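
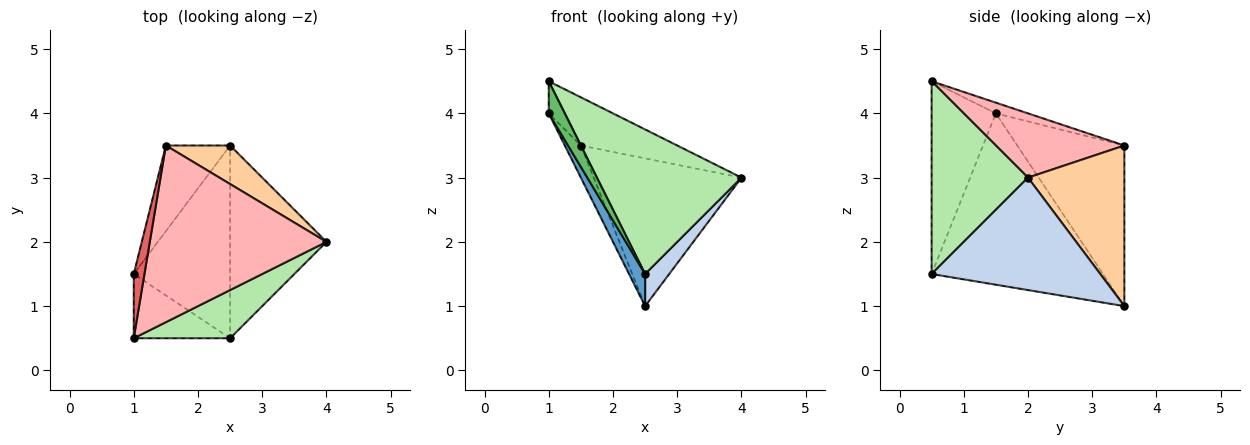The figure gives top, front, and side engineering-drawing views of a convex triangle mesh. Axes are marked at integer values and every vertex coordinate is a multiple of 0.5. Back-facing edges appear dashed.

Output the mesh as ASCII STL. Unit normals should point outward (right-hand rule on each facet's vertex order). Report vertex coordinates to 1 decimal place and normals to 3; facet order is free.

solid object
 facet normal -0.869 -0.081 -0.489
  outer loop
   vertex 2.5 0.5 1.5
   vertex 1.0 1.5 4.0
   vertex 2.5 3.5 1.0
  endloop
 endfacet
 facet normal 0.755 -0.108 -0.647
  outer loop
   vertex 2.5 0.5 1.5
   vertex 2.5 3.5 1.0
   vertex 4.0 2.0 3.0
  endloop
 endfacet
 facet normal -0.920 0.138 -0.368
  outer loop
   vertex 1.5 3.5 3.5
   vertex 2.5 3.5 1.0
   vertex 1.0 1.5 4.0
  endloop
 endfacet
 facet normal 0.534 0.818 0.213
  outer loop
   vertex 1.5 3.5 3.5
   vertex 4.0 2.0 3.0
   vertex 2.5 3.5 1.0
  endloop
 endfacet
 facet normal -0.873 -0.218 -0.436
  outer loop
   vertex 1.0 0.5 4.5
   vertex 1.0 1.5 4.0
   vertex 2.5 0.5 1.5
  endloop
 endfacet
 facet normal 0.535 -0.802 0.267
  outer loop
   vertex 1.0 0.5 4.5
   vertex 2.5 0.5 1.5
   vertex 4.0 2.0 3.0
  endloop
 endfacet
 facet normal -0.667 0.333 0.667
  outer loop
   vertex 1.0 0.5 4.5
   vertex 1.5 3.5 3.5
   vertex 1.0 1.5 4.0
  endloop
 endfacet
 facet normal 0.331 0.248 0.910
  outer loop
   vertex 1.0 0.5 4.5
   vertex 4.0 2.0 3.0
   vertex 1.5 3.5 3.5
  endloop
 endfacet
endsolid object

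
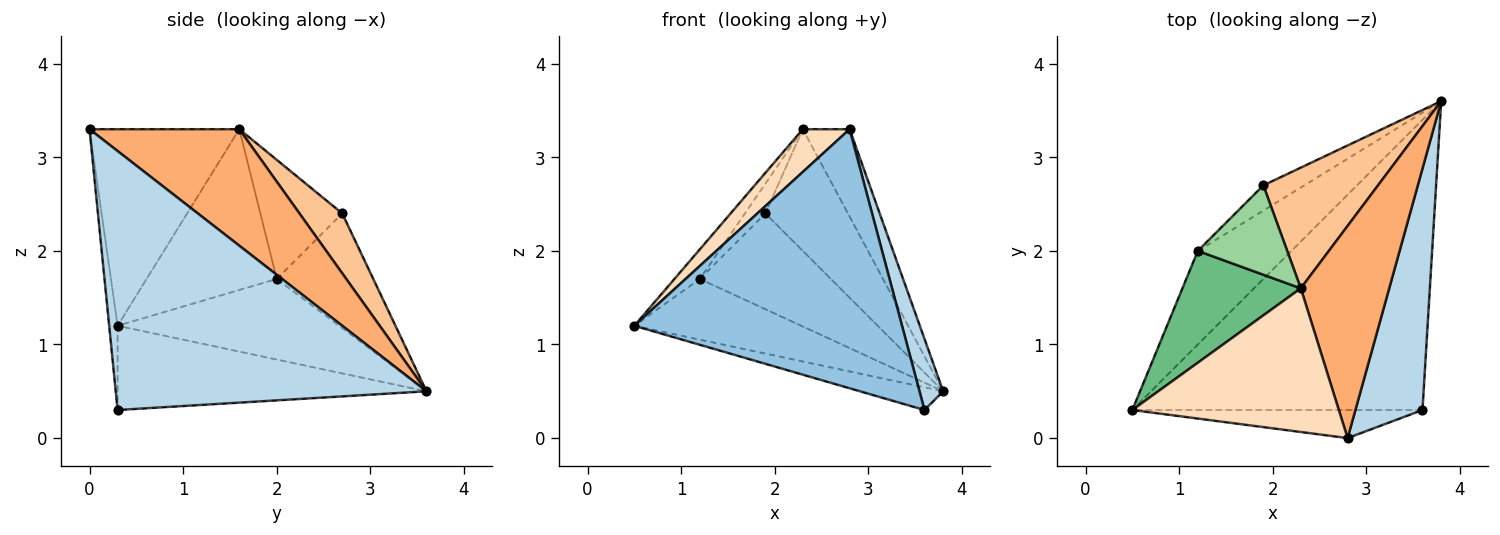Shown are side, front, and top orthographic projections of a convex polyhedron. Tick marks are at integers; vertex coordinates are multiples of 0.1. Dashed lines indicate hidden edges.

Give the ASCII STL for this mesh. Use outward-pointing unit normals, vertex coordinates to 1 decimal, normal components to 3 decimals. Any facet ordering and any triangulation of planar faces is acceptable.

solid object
 facet normal -0.278 0.075 -0.958
  outer loop
   vertex 3.6 0.3 0.3
   vertex 0.5 0.3 1.2
   vertex 3.8 3.6 0.5
  endloop
 endfacet
 facet normal -0.031 -0.994 -0.108
  outer loop
   vertex 2.8 0.0 3.3
   vertex 0.5 0.3 1.2
   vertex 3.6 0.3 0.3
  endloop
 endfacet
 facet normal 0.965 -0.074 0.250
  outer loop
   vertex 2.8 0.0 3.3
   vertex 3.6 0.3 0.3
   vertex 3.8 3.6 0.5
  endloop
 endfacet
 facet normal -0.585 0.441 -0.680
  outer loop
   vertex 1.2 2.0 1.7
   vertex 3.8 3.6 0.5
   vertex 0.5 0.3 1.2
  endloop
 endfacet
 facet normal -0.580 0.788 -0.207
  outer loop
   vertex 1.2 2.0 1.7
   vertex 1.9 2.7 2.4
   vertex 3.8 3.6 0.5
  endloop
 endfacet
 facet normal 0.773 0.242 0.587
  outer loop
   vertex 2.3 1.6 3.3
   vertex 2.8 0.0 3.3
   vertex 3.8 3.6 0.5
  endloop
 endfacet
 facet normal 0.345 0.666 0.661
  outer loop
   vertex 2.3 1.6 3.3
   vertex 3.8 3.6 0.5
   vertex 1.9 2.7 2.4
  endloop
 endfacet
 facet normal -0.674 -0.211 0.708
  outer loop
   vertex 2.3 1.6 3.3
   vertex 0.5 0.3 1.2
   vertex 2.8 0.0 3.3
  endloop
 endfacet
 facet normal -0.795 0.155 0.586
  outer loop
   vertex 2.3 1.6 3.3
   vertex 1.2 2.0 1.7
   vertex 0.5 0.3 1.2
  endloop
 endfacet
 facet normal -0.784 0.196 0.588
  outer loop
   vertex 2.3 1.6 3.3
   vertex 1.9 2.7 2.4
   vertex 1.2 2.0 1.7
  endloop
 endfacet
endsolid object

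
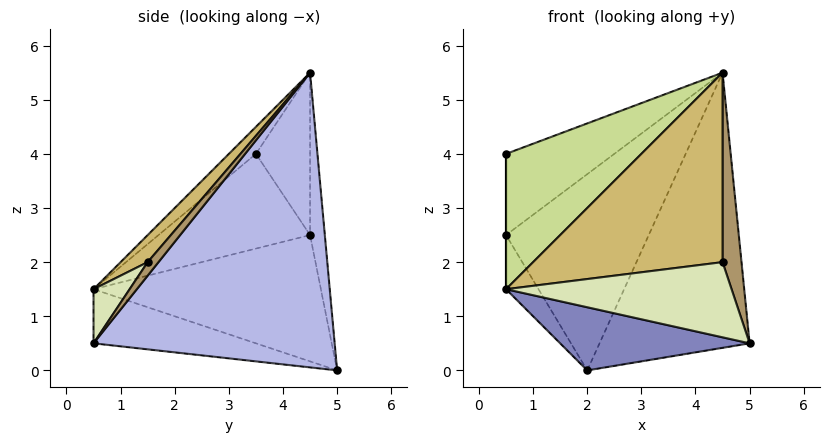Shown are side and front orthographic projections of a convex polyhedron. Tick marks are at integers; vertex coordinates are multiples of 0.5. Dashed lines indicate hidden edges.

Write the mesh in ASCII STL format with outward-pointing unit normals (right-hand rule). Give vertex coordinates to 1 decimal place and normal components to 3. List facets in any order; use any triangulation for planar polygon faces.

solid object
 facet normal -0.862 0.123 -0.492
  outer loop
   vertex 2.0 5.0 0.0
   vertex 0.5 0.5 1.5
   vertex 0.5 4.5 2.5
  endloop
 endfacet
 facet normal -0.210 -0.245 -0.946
  outer loop
   vertex 2.0 5.0 0.0
   vertex 5.0 0.5 0.5
   vertex 0.5 0.5 1.5
  endloop
 endfacet
 facet normal -0.102 0.985 0.136
  outer loop
   vertex 2.0 5.0 0.0
   vertex 0.5 4.5 2.5
   vertex 4.5 4.5 5.5
  endloop
 endfacet
 facet normal 0.804 0.501 -0.320
  outer loop
   vertex 2.0 5.0 0.0
   vertex 4.5 4.5 5.5
   vertex 5.0 0.5 0.5
  endloop
 endfacet
 facet normal -1.000 0.000 0.000
  outer loop
   vertex 0.5 3.5 4.0
   vertex 0.5 4.5 2.5
   vertex 0.5 0.5 1.5
  endloop
 endfacet
 facet normal -0.384 0.768 0.512
  outer loop
   vertex 0.5 3.5 4.0
   vertex 4.5 4.5 5.5
   vertex 0.5 4.5 2.5
  endloop
 endfacet
 facet normal -0.127 -0.635 0.762
  outer loop
   vertex 0.5 3.5 4.0
   vertex 0.5 0.5 1.5
   vertex 4.5 4.5 5.5
  endloop
 endfacet
 facet normal 0.129 -0.805 0.579
  outer loop
   vertex 4.5 1.5 2.0
   vertex 0.5 0.5 1.5
   vertex 5.0 0.5 0.5
  endloop
 endfacet
 facet normal 0.398 -0.697 0.597
  outer loop
   vertex 4.5 1.5 2.0
   vertex 5.0 0.5 0.5
   vertex 4.5 4.5 5.5
  endloop
 endfacet
 facet normal 0.108 -0.755 0.647
  outer loop
   vertex 4.5 1.5 2.0
   vertex 4.5 4.5 5.5
   vertex 0.5 0.5 1.5
  endloop
 endfacet
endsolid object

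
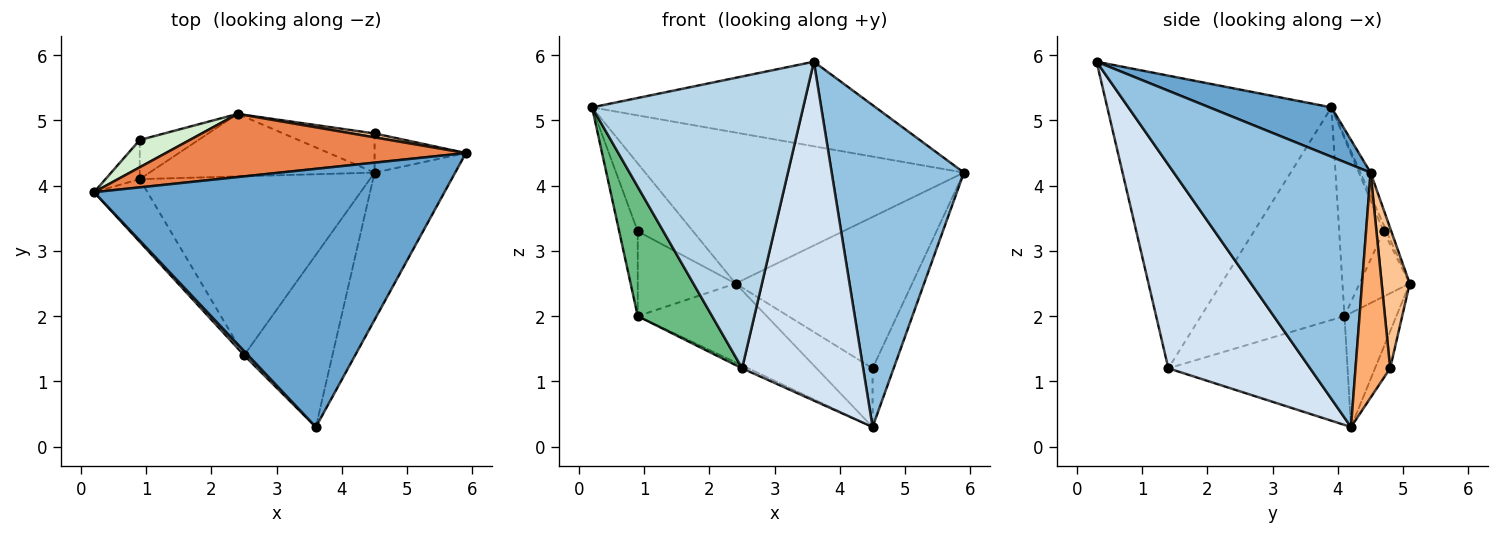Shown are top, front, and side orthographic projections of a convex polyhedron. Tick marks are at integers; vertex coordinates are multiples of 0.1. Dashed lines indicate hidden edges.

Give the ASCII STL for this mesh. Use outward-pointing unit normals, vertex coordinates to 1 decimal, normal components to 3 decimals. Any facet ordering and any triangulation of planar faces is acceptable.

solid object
 facet normal 0.133 0.309 0.942
  outer loop
   vertex 3.6 0.3 5.9
   vertex 5.9 4.5 4.2
   vertex 0.2 3.9 5.2
  endloop
 endfacet
 facet normal 0.804 -0.540 -0.247
  outer loop
   vertex 4.5 4.2 0.3
   vertex 5.9 4.5 4.2
   vertex 3.6 0.3 5.9
  endloop
 endfacet
 facet normal -0.728 -0.686 0.010
  outer loop
   vertex 2.5 1.4 1.2
   vertex 3.6 0.3 5.9
   vertex 0.2 3.9 5.2
  endloop
 endfacet
 facet normal 0.722 -0.617 -0.313
  outer loop
   vertex 2.5 1.4 1.2
   vertex 4.5 4.2 0.3
   vertex 3.6 0.3 5.9
  endloop
 endfacet
 facet normal -0.029 0.922 0.386
  outer loop
   vertex 2.4 5.1 2.5
   vertex 0.2 3.9 5.2
   vertex 5.9 4.5 4.2
  endloop
 endfacet
 facet normal 0.807 0.491 -0.328
  outer loop
   vertex 4.5 4.8 1.2
   vertex 5.9 4.5 4.2
   vertex 4.5 4.2 0.3
  endloop
 endfacet
 facet normal 0.157 0.987 0.026
  outer loop
   vertex 4.5 4.8 1.2
   vertex 2.4 5.1 2.5
   vertex 5.9 4.5 4.2
  endloop
 endfacet
 facet normal -0.219 0.812 -0.541
  outer loop
   vertex 4.5 4.8 1.2
   vertex 4.5 4.2 0.3
   vertex 2.4 5.1 2.5
  endloop
 endfacet
 facet normal -0.867 -0.449 -0.218
  outer loop
   vertex 0.9 4.1 2.0
   vertex 2.5 1.4 1.2
   vertex 0.2 3.9 5.2
  endloop
 endfacet
 facet normal -0.427 0.015 -0.904
  outer loop
   vertex 0.9 4.1 2.0
   vertex 4.5 4.2 0.3
   vertex 2.5 1.4 1.2
  endloop
 endfacet
 facet normal -0.301 0.747 -0.593
  outer loop
   vertex 0.9 4.1 2.0
   vertex 2.4 5.1 2.5
   vertex 4.5 4.2 0.3
  endloop
 endfacet
 facet normal -0.049 0.927 0.372
  outer loop
   vertex 0.9 4.7 3.3
   vertex 0.2 3.9 5.2
   vertex 2.4 5.1 2.5
  endloop
 endfacet
 facet normal -0.909 0.379 -0.175
  outer loop
   vertex 0.9 4.7 3.3
   vertex 0.9 4.1 2.0
   vertex 0.2 3.9 5.2
  endloop
 endfacet
 facet normal -0.422 0.823 -0.380
  outer loop
   vertex 0.9 4.7 3.3
   vertex 2.4 5.1 2.5
   vertex 0.9 4.1 2.0
  endloop
 endfacet
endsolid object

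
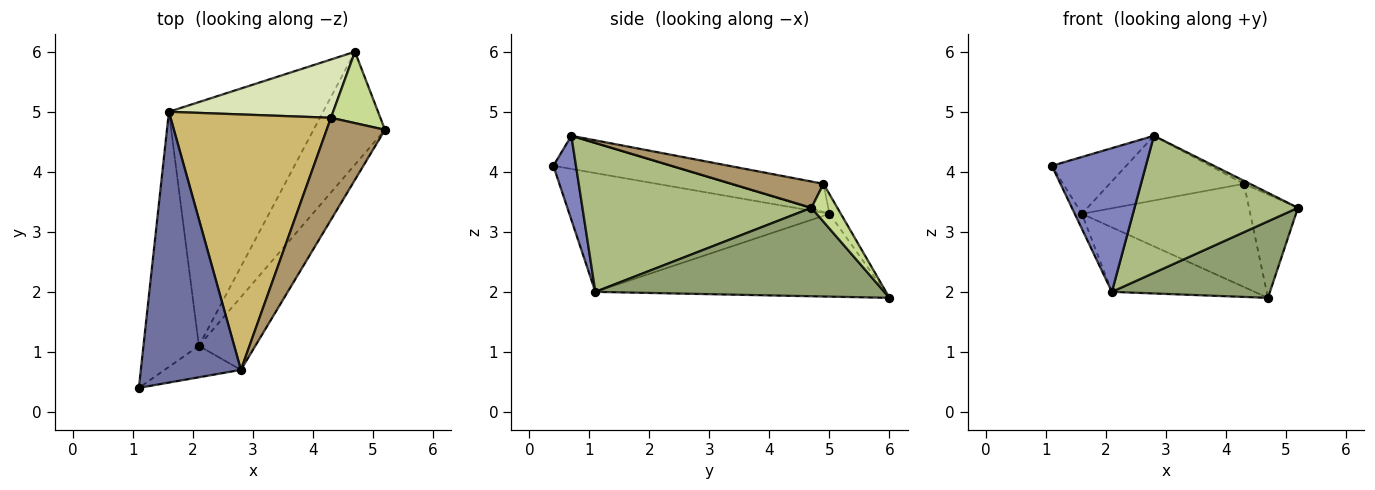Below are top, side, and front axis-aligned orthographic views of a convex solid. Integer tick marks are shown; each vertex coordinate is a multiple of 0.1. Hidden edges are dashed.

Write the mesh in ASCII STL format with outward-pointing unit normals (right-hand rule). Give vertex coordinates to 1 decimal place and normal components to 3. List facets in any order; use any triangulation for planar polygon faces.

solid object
 facet normal -0.308 0.195 0.931
  outer loop
   vertex 1.6 5.0 3.3
   vertex 1.1 0.4 4.1
   vertex 2.8 0.7 4.6
  endloop
 endfacet
 facet normal 0.229 -0.951 -0.208
  outer loop
   vertex 2.1 1.1 2.0
   vertex 2.8 0.7 4.6
   vertex 1.1 0.4 4.1
  endloop
 endfacet
 facet normal -0.906 0.025 -0.423
  outer loop
   vertex 2.1 1.1 2.0
   vertex 1.1 0.4 4.1
   vertex 1.6 5.0 3.3
  endloop
 endfacet
 facet normal -0.461 0.227 -0.858
  outer loop
   vertex 2.1 1.1 2.0
   vertex 1.6 5.0 3.3
   vertex 4.7 6.0 1.9
  endloop
 endfacet
 facet normal 0.716 -0.392 -0.578
  outer loop
   vertex 2.1 1.1 2.0
   vertex 4.7 6.0 1.9
   vertex 5.2 4.7 3.4
  endloop
 endfacet
 facet normal 0.778 -0.555 -0.295
  outer loop
   vertex 2.1 1.1 2.0
   vertex 5.2 4.7 3.4
   vertex 2.8 0.7 4.6
  endloop
 endfacet
 facet normal 0.399 0.755 0.521
  outer loop
   vertex 4.3 4.9 3.8
   vertex 5.2 4.7 3.4
   vertex 4.7 6.0 1.9
  endloop
 endfacet
 facet normal -0.059 0.869 0.491
  outer loop
   vertex 4.3 4.9 3.8
   vertex 4.7 6.0 1.9
   vertex 1.6 5.0 3.3
  endloop
 endfacet
 facet normal 0.411 0.027 0.911
  outer loop
   vertex 4.3 4.9 3.8
   vertex 2.8 0.7 4.6
   vertex 5.2 4.7 3.4
  endloop
 endfacet
 facet normal -0.168 0.242 0.956
  outer loop
   vertex 4.3 4.9 3.8
   vertex 1.6 5.0 3.3
   vertex 2.8 0.7 4.6
  endloop
 endfacet
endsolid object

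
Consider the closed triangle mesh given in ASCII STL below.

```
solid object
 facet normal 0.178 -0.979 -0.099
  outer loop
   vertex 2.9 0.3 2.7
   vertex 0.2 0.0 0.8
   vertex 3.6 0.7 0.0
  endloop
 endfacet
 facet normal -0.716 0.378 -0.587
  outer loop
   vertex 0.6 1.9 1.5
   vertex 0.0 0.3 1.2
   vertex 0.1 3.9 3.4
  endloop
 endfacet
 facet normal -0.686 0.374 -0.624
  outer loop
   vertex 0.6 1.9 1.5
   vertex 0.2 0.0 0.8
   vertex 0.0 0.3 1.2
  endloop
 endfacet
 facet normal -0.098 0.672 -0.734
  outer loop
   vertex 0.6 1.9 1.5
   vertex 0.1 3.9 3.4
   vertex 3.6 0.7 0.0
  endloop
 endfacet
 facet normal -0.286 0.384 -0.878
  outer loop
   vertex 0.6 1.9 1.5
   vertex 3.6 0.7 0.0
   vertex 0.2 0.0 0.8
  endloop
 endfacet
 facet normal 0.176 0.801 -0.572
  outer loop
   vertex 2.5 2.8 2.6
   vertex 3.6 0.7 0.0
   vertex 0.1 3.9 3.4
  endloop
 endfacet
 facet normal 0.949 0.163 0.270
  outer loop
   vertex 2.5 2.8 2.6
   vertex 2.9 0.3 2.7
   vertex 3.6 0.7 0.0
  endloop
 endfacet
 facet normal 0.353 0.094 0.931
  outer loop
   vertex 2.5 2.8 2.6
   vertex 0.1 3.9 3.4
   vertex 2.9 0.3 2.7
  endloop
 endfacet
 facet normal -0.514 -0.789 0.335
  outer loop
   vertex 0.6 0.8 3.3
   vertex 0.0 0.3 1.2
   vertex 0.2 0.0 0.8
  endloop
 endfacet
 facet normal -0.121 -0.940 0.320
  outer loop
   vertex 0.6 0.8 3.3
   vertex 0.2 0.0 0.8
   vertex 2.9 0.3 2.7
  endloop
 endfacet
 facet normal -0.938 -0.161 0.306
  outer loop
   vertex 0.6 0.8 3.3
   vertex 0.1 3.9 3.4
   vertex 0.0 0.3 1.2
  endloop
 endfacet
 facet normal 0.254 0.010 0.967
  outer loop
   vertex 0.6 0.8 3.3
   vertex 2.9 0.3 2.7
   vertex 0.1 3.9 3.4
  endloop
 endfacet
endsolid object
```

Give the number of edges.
18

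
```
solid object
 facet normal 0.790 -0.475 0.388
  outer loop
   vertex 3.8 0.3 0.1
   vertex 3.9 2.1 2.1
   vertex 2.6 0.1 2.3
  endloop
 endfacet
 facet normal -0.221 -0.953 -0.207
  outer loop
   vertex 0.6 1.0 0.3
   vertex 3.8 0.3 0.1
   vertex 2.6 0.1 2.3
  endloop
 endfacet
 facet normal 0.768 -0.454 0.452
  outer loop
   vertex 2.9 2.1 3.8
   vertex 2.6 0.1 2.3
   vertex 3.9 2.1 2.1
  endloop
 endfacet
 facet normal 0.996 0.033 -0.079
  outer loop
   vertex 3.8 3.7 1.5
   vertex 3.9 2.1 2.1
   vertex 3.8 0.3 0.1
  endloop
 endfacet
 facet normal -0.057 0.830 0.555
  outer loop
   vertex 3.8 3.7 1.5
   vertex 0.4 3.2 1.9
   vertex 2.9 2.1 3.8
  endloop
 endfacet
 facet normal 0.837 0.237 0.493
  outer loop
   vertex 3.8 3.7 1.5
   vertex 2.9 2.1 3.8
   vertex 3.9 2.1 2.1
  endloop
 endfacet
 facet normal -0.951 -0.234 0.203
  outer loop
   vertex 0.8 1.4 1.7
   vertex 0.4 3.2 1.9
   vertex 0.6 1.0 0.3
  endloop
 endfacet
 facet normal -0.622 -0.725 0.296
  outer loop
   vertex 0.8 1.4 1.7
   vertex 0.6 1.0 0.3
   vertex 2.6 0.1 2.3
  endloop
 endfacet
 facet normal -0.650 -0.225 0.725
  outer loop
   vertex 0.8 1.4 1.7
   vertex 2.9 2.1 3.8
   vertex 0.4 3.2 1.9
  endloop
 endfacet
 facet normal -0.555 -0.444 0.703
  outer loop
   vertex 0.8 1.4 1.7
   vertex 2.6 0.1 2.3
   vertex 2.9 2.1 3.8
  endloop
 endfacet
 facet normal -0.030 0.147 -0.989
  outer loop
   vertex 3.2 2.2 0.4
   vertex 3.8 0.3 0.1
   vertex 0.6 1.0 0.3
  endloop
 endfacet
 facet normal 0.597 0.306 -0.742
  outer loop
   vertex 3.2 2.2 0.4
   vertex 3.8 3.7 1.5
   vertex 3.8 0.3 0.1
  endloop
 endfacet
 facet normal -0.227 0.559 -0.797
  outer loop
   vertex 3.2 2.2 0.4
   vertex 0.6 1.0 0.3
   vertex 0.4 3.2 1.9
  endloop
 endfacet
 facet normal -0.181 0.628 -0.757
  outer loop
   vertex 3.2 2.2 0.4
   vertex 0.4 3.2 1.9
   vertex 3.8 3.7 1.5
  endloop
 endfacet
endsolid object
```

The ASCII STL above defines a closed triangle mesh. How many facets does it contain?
14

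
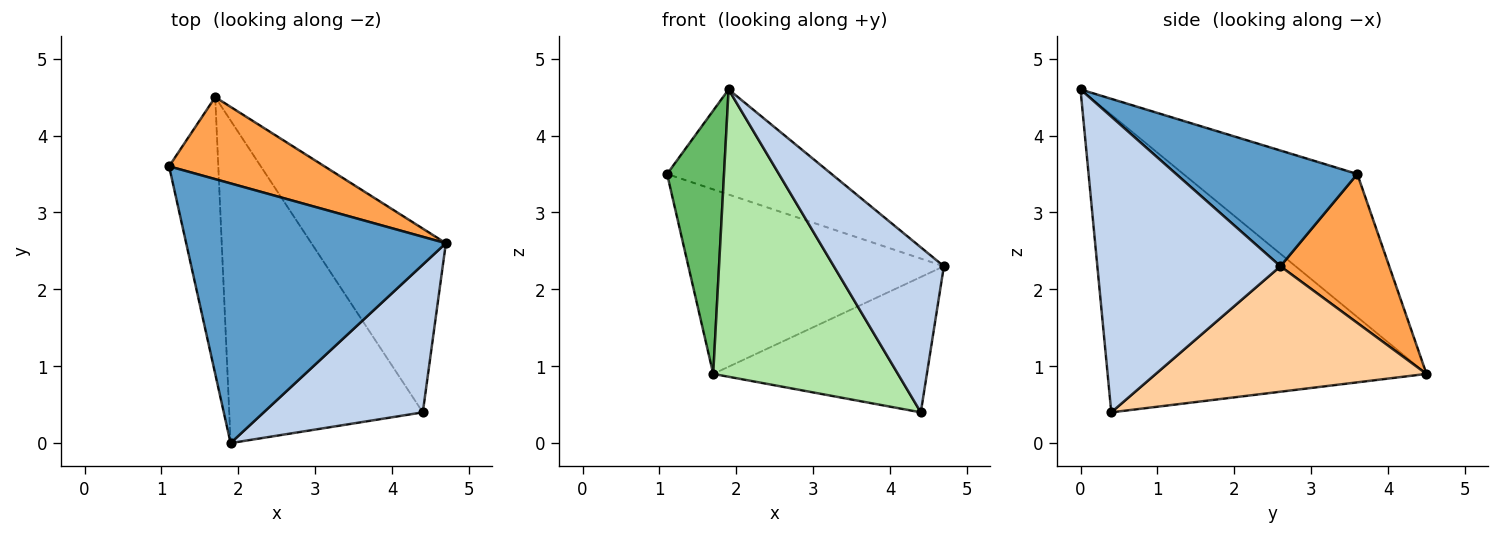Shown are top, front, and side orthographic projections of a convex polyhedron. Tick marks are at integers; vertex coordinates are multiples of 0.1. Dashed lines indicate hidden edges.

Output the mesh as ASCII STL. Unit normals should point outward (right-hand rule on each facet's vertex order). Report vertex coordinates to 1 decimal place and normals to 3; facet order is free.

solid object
 facet normal 0.382 0.347 0.857
  outer loop
   vertex 1.9 0.0 4.6
   vertex 4.7 2.6 2.3
   vertex 1.1 3.6 3.5
  endloop
 endfacet
 facet normal 0.778 -0.468 0.419
  outer loop
   vertex 4.4 0.4 0.4
   vertex 4.7 2.6 2.3
   vertex 1.9 0.0 4.6
  endloop
 endfacet
 facet normal 0.363 0.852 0.378
  outer loop
   vertex 1.7 4.5 0.9
   vertex 1.1 3.6 3.5
   vertex 4.7 2.6 2.3
  endloop
 endfacet
 facet normal 0.601 0.474 -0.644
  outer loop
   vertex 1.7 4.5 0.9
   vertex 4.7 2.6 2.3
   vertex 4.4 0.4 0.4
  endloop
 endfacet
 facet normal -0.903 -0.296 -0.311
  outer loop
   vertex 1.7 4.5 0.9
   vertex 1.9 0.0 4.6
   vertex 1.1 3.6 3.5
  endloop
 endfacet
 facet normal -0.754 -0.437 -0.490
  outer loop
   vertex 1.7 4.5 0.9
   vertex 4.4 0.4 0.4
   vertex 1.9 0.0 4.6
  endloop
 endfacet
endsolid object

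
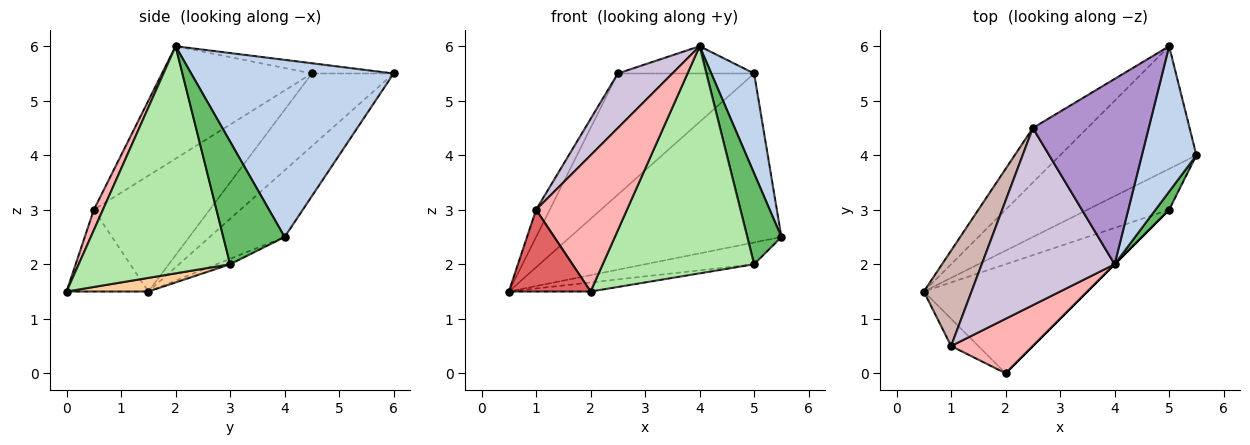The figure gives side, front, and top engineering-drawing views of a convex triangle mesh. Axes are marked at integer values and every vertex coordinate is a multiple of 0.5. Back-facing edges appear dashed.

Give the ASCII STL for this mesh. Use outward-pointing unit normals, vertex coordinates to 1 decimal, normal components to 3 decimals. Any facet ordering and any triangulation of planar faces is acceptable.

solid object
 facet normal -0.276 0.778 -0.565
  outer loop
   vertex 5.0 6.0 5.5
   vertex 5.5 4.0 2.5
   vertex 0.5 1.5 1.5
  endloop
 endfacet
 facet normal 0.937 -0.198 0.288
  outer loop
   vertex 5.0 6.0 5.5
   vertex 4.0 2.0 6.0
   vertex 5.5 4.0 2.5
  endloop
 endfacet
 facet normal -0.059 0.470 -0.881
  outer loop
   vertex 5.0 3.0 2.0
   vertex 0.5 1.5 1.5
   vertex 5.5 4.0 2.5
  endloop
 endfacet
 facet normal 0.083 0.083 -0.993
  outer loop
   vertex 5.0 3.0 2.0
   vertex 2.0 0.0 1.5
   vertex 0.5 1.5 1.5
  endloop
 endfacet
 facet normal 0.870 -0.483 0.097
  outer loop
   vertex 5.0 3.0 2.0
   vertex 5.5 4.0 2.5
   vertex 4.0 2.0 6.0
  endloop
 endfacet
 facet normal 0.707 -0.707 0.000
  outer loop
   vertex 5.0 3.0 2.0
   vertex 4.0 2.0 6.0
   vertex 2.0 0.0 1.5
  endloop
 endfacet
 facet normal -0.688 -0.688 -0.229
  outer loop
   vertex 1.0 0.5 3.0
   vertex 0.5 1.5 1.5
   vertex 2.0 0.0 1.5
  endloop
 endfacet
 facet normal 0.092 -0.925 0.370
  outer loop
   vertex 1.0 0.5 3.0
   vertex 2.0 0.0 1.5
   vertex 4.0 2.0 6.0
  endloop
 endfacet
 facet normal -0.087 0.145 0.986
  outer loop
   vertex 2.5 4.5 5.5
   vertex 4.0 2.0 6.0
   vertex 5.0 6.0 5.5
  endloop
 endfacet
 facet normal -0.629 -0.229 0.743
  outer loop
   vertex 2.5 4.5 5.5
   vertex 1.0 0.5 3.0
   vertex 4.0 2.0 6.0
  endloop
 endfacet
 facet normal -0.480 0.800 -0.360
  outer loop
   vertex 2.5 4.5 5.5
   vertex 5.0 6.0 5.5
   vertex 0.5 1.5 1.5
  endloop
 endfacet
 facet normal -0.919 0.108 0.379
  outer loop
   vertex 2.5 4.5 5.5
   vertex 0.5 1.5 1.5
   vertex 1.0 0.5 3.0
  endloop
 endfacet
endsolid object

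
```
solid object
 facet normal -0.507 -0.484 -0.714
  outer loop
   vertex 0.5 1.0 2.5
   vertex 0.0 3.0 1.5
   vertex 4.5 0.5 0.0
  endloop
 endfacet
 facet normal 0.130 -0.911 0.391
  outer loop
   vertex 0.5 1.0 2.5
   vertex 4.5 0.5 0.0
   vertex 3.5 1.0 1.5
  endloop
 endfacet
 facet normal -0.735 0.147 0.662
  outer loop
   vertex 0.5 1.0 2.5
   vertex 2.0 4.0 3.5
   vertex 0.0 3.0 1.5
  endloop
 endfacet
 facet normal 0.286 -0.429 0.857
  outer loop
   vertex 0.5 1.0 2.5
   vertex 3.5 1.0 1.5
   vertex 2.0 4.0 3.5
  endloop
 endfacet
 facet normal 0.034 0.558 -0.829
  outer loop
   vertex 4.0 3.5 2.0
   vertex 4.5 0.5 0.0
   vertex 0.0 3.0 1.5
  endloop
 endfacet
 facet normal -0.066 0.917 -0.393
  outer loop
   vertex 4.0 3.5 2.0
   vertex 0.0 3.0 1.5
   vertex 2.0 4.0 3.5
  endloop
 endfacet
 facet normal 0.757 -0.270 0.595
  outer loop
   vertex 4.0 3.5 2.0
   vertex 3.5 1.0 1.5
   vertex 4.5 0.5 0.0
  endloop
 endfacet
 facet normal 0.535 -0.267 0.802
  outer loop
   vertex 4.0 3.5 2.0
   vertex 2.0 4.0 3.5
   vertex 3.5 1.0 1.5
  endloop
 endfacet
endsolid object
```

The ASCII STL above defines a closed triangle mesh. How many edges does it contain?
12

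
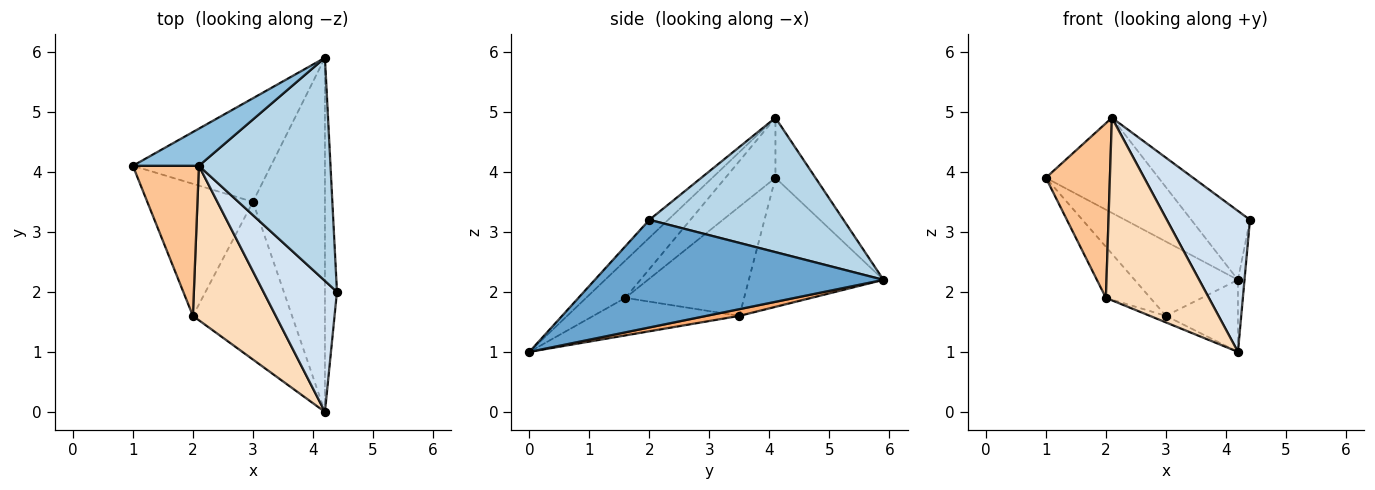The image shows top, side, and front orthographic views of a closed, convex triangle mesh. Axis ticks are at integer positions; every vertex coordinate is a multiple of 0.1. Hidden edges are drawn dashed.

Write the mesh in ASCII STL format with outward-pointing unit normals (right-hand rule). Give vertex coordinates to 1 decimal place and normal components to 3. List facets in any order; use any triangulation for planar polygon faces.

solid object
 facet normal 0.994 0.023 -0.111
  outer loop
   vertex 4.2 0.0 1.0
   vertex 4.2 5.9 2.2
   vertex 4.4 2.0 3.2
  endloop
 endfacet
 facet normal -0.314 0.884 0.345
  outer loop
   vertex 2.1 4.1 4.9
   vertex 4.2 5.9 2.2
   vertex 1.0 4.1 3.9
  endloop
 endfacet
 facet normal 0.698 0.211 0.684
  outer loop
   vertex 2.1 4.1 4.9
   vertex 4.4 2.0 3.2
   vertex 4.2 5.9 2.2
  endloop
 endfacet
 facet normal -0.163 -0.723 0.672
  outer loop
   vertex 2.1 4.1 4.9
   vertex 4.2 0.0 1.0
   vertex 4.4 2.0 3.2
  endloop
 endfacet
 facet normal -0.605 0.464 -0.647
  outer loop
   vertex 3.0 3.5 1.6
   vertex 1.0 4.1 3.9
   vertex 4.2 5.9 2.2
  endloop
 endfacet
 facet normal 0.091 0.198 -0.976
  outer loop
   vertex 3.0 3.5 1.6
   vertex 4.2 5.9 2.2
   vertex 4.2 0.0 1.0
  endloop
 endfacet
 facet normal -0.510 -0.652 0.561
  outer loop
   vertex 2.0 1.6 1.9
   vertex 2.1 4.1 4.9
   vertex 1.0 4.1 3.9
  endloop
 endfacet
 facet normal -0.279 -0.733 0.620
  outer loop
   vertex 2.0 1.6 1.9
   vertex 4.2 0.0 1.0
   vertex 2.1 4.1 4.9
  endloop
 endfacet
 facet normal -0.694 0.259 -0.671
  outer loop
   vertex 2.0 1.6 1.9
   vertex 1.0 4.1 3.9
   vertex 3.0 3.5 1.6
  endloop
 endfacet
 facet normal -0.354 0.039 -0.934
  outer loop
   vertex 2.0 1.6 1.9
   vertex 3.0 3.5 1.6
   vertex 4.2 0.0 1.0
  endloop
 endfacet
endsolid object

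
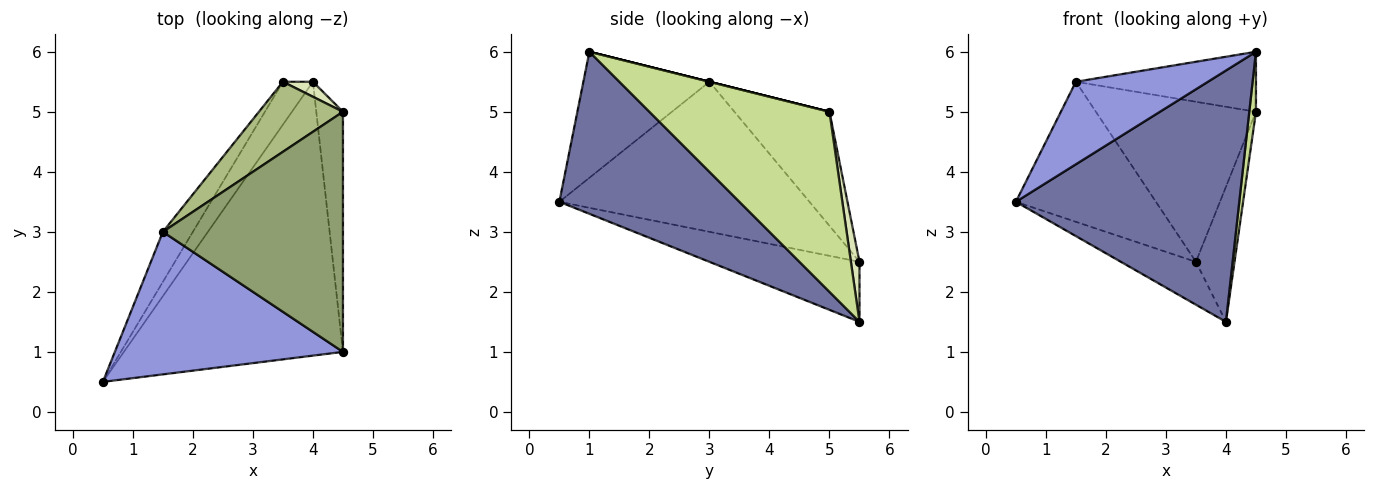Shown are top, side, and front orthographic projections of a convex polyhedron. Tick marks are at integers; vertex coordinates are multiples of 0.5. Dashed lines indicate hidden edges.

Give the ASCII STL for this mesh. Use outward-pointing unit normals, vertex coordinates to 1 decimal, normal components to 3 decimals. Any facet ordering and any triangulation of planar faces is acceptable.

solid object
 facet normal 0.479 -0.594 -0.647
  outer loop
   vertex 4.0 5.5 1.5
   vertex 4.5 1.0 6.0
   vertex 0.5 0.5 3.5
  endloop
 endfacet
 facet normal -0.816 0.408 -0.408
  outer loop
   vertex 4.0 5.5 1.5
   vertex 0.5 0.5 3.5
   vertex 3.5 5.5 2.5
  endloop
 endfacet
 facet normal -0.431 -0.452 0.781
  outer loop
   vertex 1.5 3.0 5.5
   vertex 0.5 0.5 3.5
   vertex 4.5 1.0 6.0
  endloop
 endfacet
 facet normal -0.860 0.481 -0.172
  outer loop
   vertex 1.5 3.0 5.5
   vertex 3.5 5.5 2.5
   vertex 0.5 0.5 3.5
  endloop
 endfacet
 facet normal 0.000 0.243 0.970
  outer loop
   vertex 4.5 5.0 5.0
   vertex 1.5 3.0 5.5
   vertex 4.5 1.0 6.0
  endloop
 endfacet
 facet normal -0.478 0.805 0.352
  outer loop
   vertex 4.5 5.0 5.0
   vertex 3.5 5.5 2.5
   vertex 1.5 3.0 5.5
  endloop
 endfacet
 facet normal 0.989 -0.037 -0.146
  outer loop
   vertex 4.5 5.0 5.0
   vertex 4.5 1.0 6.0
   vertex 4.0 5.5 1.5
  endloop
 endfacet
 facet normal 0.216 0.970 0.108
  outer loop
   vertex 4.5 5.0 5.0
   vertex 4.0 5.5 1.5
   vertex 3.5 5.5 2.5
  endloop
 endfacet
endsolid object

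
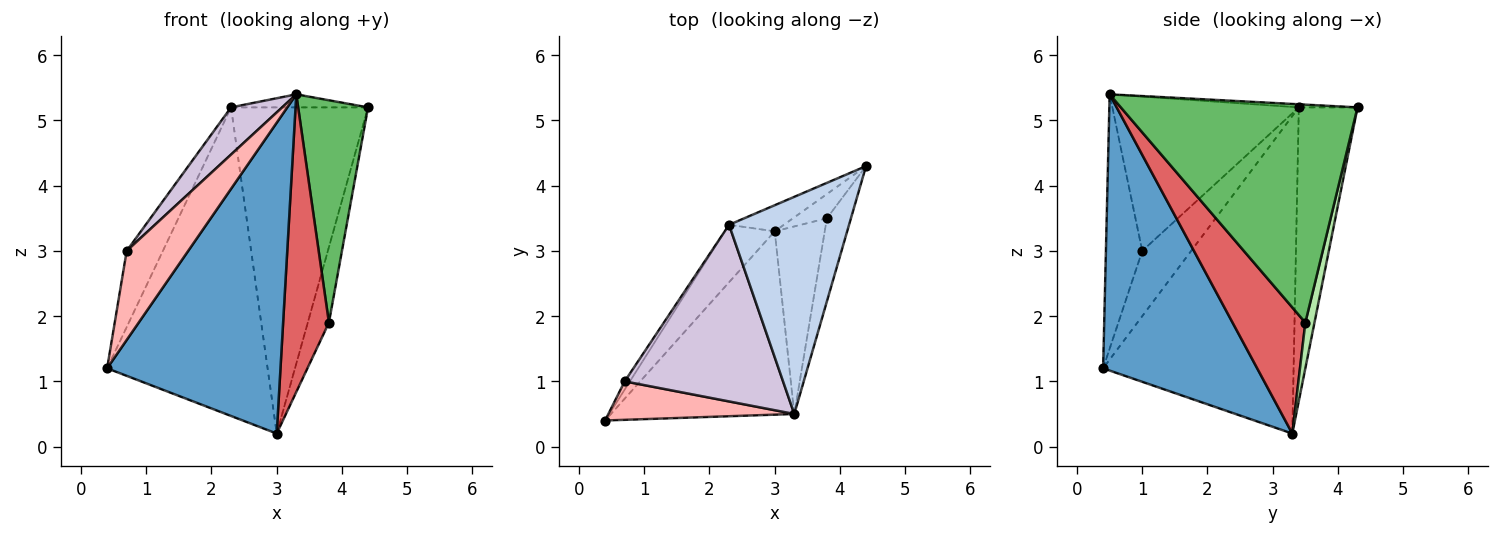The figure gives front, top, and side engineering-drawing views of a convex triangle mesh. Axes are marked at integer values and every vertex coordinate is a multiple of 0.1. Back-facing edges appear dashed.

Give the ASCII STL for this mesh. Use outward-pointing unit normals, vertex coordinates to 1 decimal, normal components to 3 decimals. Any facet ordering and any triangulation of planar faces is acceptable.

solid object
 facet normal 0.608 -0.684 -0.403
  outer loop
   vertex 3.0 3.3 0.2
   vertex 3.3 0.5 5.4
   vertex 0.4 0.4 1.2
  endloop
 endfacet
 facet normal -0.026 0.060 0.998
  outer loop
   vertex 2.3 3.4 5.2
   vertex 3.3 0.5 5.4
   vertex 4.4 4.3 5.2
  endloop
 endfacet
 facet normal -0.759 0.640 -0.119
  outer loop
   vertex 2.3 3.4 5.2
   vertex 3.0 3.3 0.2
   vertex 0.4 0.4 1.2
  endloop
 endfacet
 facet normal -0.393 0.917 -0.073
  outer loop
   vertex 2.3 3.4 5.2
   vertex 4.4 4.3 5.2
   vertex 3.0 3.3 0.2
  endloop
 endfacet
 facet normal 0.954 -0.282 -0.105
  outer loop
   vertex 3.8 3.5 1.9
   vertex 4.4 4.3 5.2
   vertex 3.3 0.5 5.4
  endloop
 endfacet
 facet normal 0.380 0.881 -0.283
  outer loop
   vertex 3.8 3.5 1.9
   vertex 3.0 3.3 0.2
   vertex 4.4 4.3 5.2
  endloop
 endfacet
 facet normal 0.802 -0.505 -0.318
  outer loop
   vertex 3.8 3.5 1.9
   vertex 3.3 0.5 5.4
   vertex 3.0 3.3 0.2
  endloop
 endfacet
 facet normal -0.477 -0.807 0.348
  outer loop
   vertex 0.7 1.0 3.0
   vertex 0.4 0.4 1.2
   vertex 3.3 0.5 5.4
  endloop
 endfacet
 facet normal -0.802 0.594 -0.064
  outer loop
   vertex 0.7 1.0 3.0
   vertex 2.3 3.4 5.2
   vertex 0.4 0.4 1.2
  endloop
 endfacet
 facet normal -0.685 -0.188 0.703
  outer loop
   vertex 0.7 1.0 3.0
   vertex 3.3 0.5 5.4
   vertex 2.3 3.4 5.2
  endloop
 endfacet
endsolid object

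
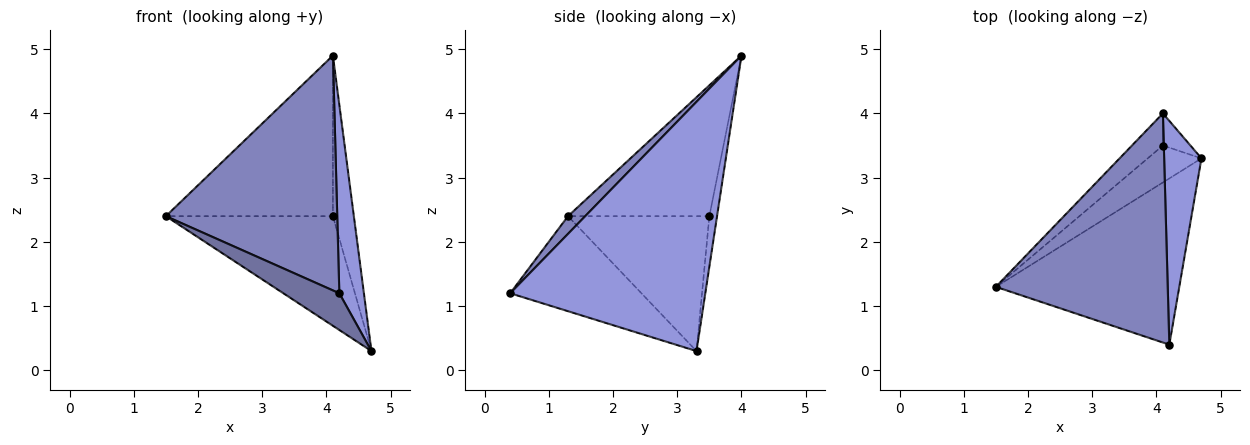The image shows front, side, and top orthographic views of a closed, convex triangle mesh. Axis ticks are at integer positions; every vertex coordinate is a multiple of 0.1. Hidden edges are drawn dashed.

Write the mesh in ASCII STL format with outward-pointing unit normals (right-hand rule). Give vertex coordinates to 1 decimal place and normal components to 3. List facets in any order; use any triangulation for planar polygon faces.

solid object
 facet normal -0.451 -0.193 -0.871
  outer loop
   vertex 4.2 0.4 1.2
   vertex 1.5 1.3 2.4
   vertex 4.7 3.3 0.3
  endloop
 endfacet
 facet normal 0.072 -0.714 0.697
  outer loop
   vertex 4.1 4.0 4.9
   vertex 1.5 1.3 2.4
   vertex 4.2 0.4 1.2
  endloop
 endfacet
 facet normal 0.981 -0.124 0.147
  outer loop
   vertex 4.1 4.0 4.9
   vertex 4.2 0.4 1.2
   vertex 4.7 3.3 0.3
  endloop
 endfacet
 facet normal -0.626 0.739 -0.249
  outer loop
   vertex 4.1 3.5 2.4
   vertex 4.7 3.3 0.3
   vertex 1.5 1.3 2.4
  endloop
 endfacet
 facet normal -0.639 0.755 -0.151
  outer loop
   vertex 4.1 3.5 2.4
   vertex 1.5 1.3 2.4
   vertex 4.1 4.0 4.9
  endloop
 endfacet
 facet normal -0.338 0.923 -0.185
  outer loop
   vertex 4.1 3.5 2.4
   vertex 4.1 4.0 4.9
   vertex 4.7 3.3 0.3
  endloop
 endfacet
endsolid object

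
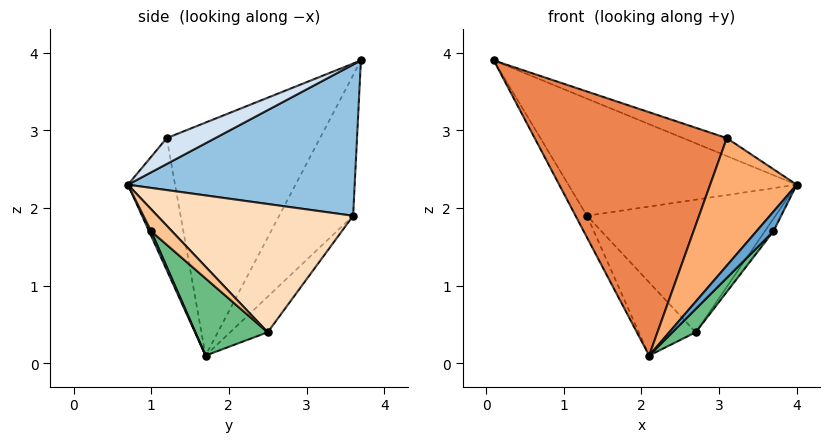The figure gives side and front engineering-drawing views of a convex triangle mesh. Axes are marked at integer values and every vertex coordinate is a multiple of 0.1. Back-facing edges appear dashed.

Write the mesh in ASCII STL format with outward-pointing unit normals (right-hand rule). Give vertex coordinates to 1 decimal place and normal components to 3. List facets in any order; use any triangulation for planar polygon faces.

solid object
 facet normal 0.108 -0.866 -0.487
  outer loop
   vertex 3.7 1.0 1.7
   vertex 4.0 0.7 2.3
   vertex 2.1 1.7 0.1
  endloop
 endfacet
 facet normal 0.657 0.662 0.361
  outer loop
   vertex 1.3 3.6 1.9
   vertex 0.1 3.7 3.9
   vertex 4.0 0.7 2.3
  endloop
 endfacet
 facet normal -0.847 0.131 -0.515
  outer loop
   vertex 1.3 3.6 1.9
   vertex 2.1 1.7 0.1
   vertex 0.1 3.7 3.9
  endloop
 endfacet
 facet normal 0.649 0.584 0.487
  outer loop
   vertex 3.1 1.2 2.9
   vertex 4.0 0.7 2.3
   vertex 0.1 3.7 3.9
  endloop
 endfacet
 facet normal -0.622 -0.779 0.083
  outer loop
   vertex 3.1 1.2 2.9
   vertex 0.1 3.7 3.9
   vertex 2.1 1.7 0.1
  endloop
 endfacet
 facet normal -0.478 -0.878 0.014
  outer loop
   vertex 3.1 1.2 2.9
   vertex 2.1 1.7 0.1
   vertex 4.0 0.7 2.3
  endloop
 endfacet
 facet normal 0.892 0.367 -0.262
  outer loop
   vertex 2.7 2.5 0.4
   vertex 4.0 0.7 2.3
   vertex 3.7 1.0 1.7
  endloop
 endfacet
 facet normal 0.711 0.684 0.162
  outer loop
   vertex 2.7 2.5 0.4
   vertex 1.3 3.6 1.9
   vertex 4.0 0.7 2.3
  endloop
 endfacet
 facet normal 0.645 -0.208 -0.736
  outer loop
   vertex 2.7 2.5 0.4
   vertex 3.7 1.0 1.7
   vertex 2.1 1.7 0.1
  endloop
 endfacet
 facet normal -0.365 0.554 -0.748
  outer loop
   vertex 2.7 2.5 0.4
   vertex 2.1 1.7 0.1
   vertex 1.3 3.6 1.9
  endloop
 endfacet
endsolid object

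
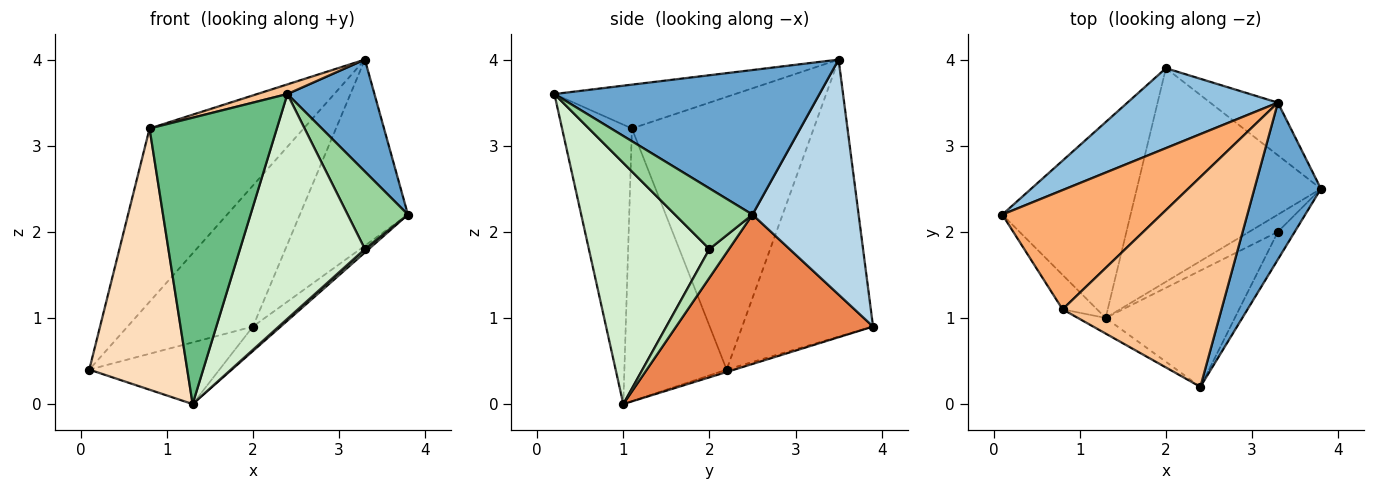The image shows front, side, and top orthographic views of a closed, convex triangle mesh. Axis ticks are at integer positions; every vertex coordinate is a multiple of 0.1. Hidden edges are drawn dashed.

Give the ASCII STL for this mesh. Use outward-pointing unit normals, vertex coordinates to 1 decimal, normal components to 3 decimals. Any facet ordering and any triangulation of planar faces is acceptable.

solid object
 facet normal 0.870 -0.286 0.401
  outer loop
   vertex 3.3 3.5 4.0
   vertex 2.4 0.2 3.6
   vertex 3.8 2.5 2.2
  endloop
 endfacet
 facet normal -0.672 0.644 0.365
  outer loop
   vertex 2.0 3.9 0.9
   vertex 0.1 2.2 0.4
   vertex 3.3 3.5 4.0
  endloop
 endfacet
 facet normal 0.687 0.699 -0.198
  outer loop
   vertex 2.0 3.9 0.9
   vertex 3.3 3.5 4.0
   vertex 3.8 2.5 2.2
  endloop
 endfacet
 facet normal -0.018 0.300 -0.954
  outer loop
   vertex 1.3 1.0 0.0
   vertex 0.1 2.2 0.4
   vertex 2.0 3.9 0.9
  endloop
 endfacet
 facet normal 0.628 0.089 -0.774
  outer loop
   vertex 1.3 1.0 0.0
   vertex 2.0 3.9 0.9
   vertex 3.8 2.5 2.2
  endloop
 endfacet
 facet normal -0.697 0.591 0.406
  outer loop
   vertex 0.8 1.1 3.2
   vertex 3.3 3.5 4.0
   vertex 0.1 2.2 0.4
  endloop
 endfacet
 facet normal -0.266 -0.044 0.963
  outer loop
   vertex 0.8 1.1 3.2
   vertex 2.4 0.2 3.6
   vertex 3.3 3.5 4.0
  endloop
 endfacet
 facet normal -0.719 -0.689 -0.091
  outer loop
   vertex 0.8 1.1 3.2
   vertex 0.1 2.2 0.4
   vertex 1.3 1.0 0.0
  endloop
 endfacet
 facet normal -0.481 -0.876 -0.048
  outer loop
   vertex 0.8 1.1 3.2
   vertex 1.3 1.0 0.0
   vertex 2.4 0.2 3.6
  endloop
 endfacet
 facet normal 0.771 -0.600 -0.214
  outer loop
   vertex 3.3 2.0 1.8
   vertex 3.8 2.5 2.2
   vertex 2.4 0.2 3.6
  endloop
 endfacet
 facet normal 0.700 -0.140 -0.700
  outer loop
   vertex 3.3 2.0 1.8
   vertex 1.3 1.0 0.0
   vertex 3.8 2.5 2.2
  endloop
 endfacet
 facet normal 0.651 -0.674 -0.349
  outer loop
   vertex 3.3 2.0 1.8
   vertex 2.4 0.2 3.6
   vertex 1.3 1.0 0.0
  endloop
 endfacet
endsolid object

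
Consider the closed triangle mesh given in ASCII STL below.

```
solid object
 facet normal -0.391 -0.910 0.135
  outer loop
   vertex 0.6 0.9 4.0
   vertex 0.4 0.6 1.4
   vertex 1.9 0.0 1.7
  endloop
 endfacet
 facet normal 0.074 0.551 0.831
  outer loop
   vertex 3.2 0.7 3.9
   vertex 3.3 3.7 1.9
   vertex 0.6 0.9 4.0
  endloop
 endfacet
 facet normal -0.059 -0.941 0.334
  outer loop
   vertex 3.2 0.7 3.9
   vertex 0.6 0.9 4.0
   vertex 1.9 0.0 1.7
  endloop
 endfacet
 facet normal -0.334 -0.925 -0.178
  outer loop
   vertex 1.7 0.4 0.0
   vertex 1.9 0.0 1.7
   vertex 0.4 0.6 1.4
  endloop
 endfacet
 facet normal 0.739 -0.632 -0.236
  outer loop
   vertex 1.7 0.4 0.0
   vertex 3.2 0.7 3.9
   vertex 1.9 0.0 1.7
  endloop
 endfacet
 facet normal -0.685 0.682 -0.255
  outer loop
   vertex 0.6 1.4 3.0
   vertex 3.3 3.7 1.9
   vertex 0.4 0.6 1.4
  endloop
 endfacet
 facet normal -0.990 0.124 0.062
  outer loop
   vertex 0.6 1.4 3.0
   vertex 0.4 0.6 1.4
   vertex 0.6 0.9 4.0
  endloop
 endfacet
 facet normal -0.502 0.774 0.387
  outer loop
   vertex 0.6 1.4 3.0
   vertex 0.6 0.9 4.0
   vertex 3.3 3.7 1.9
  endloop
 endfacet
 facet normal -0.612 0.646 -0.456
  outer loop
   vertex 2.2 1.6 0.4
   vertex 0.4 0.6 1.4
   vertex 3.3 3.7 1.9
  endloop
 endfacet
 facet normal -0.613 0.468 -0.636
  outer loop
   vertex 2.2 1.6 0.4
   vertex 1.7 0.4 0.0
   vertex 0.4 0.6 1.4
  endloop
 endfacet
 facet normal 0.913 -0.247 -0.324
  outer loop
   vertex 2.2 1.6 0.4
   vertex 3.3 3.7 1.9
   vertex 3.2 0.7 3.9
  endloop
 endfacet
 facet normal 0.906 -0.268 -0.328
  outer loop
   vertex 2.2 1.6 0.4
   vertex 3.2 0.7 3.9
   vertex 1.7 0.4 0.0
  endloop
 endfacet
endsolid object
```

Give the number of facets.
12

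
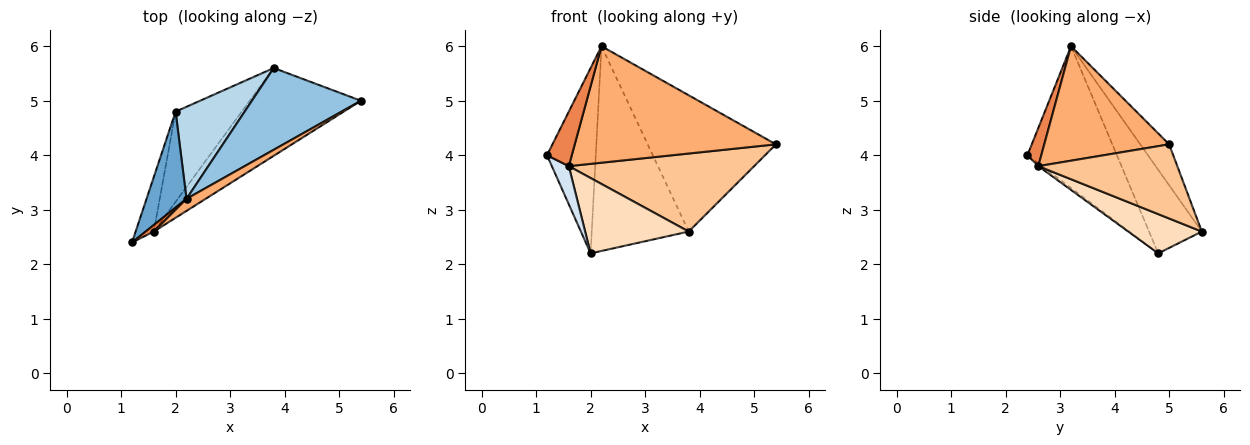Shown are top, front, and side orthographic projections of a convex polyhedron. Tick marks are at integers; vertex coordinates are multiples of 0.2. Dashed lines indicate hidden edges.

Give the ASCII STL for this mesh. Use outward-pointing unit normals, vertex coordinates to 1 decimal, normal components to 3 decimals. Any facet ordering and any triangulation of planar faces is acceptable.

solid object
 facet normal -0.852 0.464 0.240
  outer loop
   vertex 2.2 3.2 6.0
   vertex 2.0 4.8 2.2
   vertex 1.2 2.4 4.0
  endloop
 endfacet
 facet normal -0.189 0.842 0.505
  outer loop
   vertex 3.8 5.6 2.6
   vertex 2.2 3.2 6.0
   vertex 5.4 5.0 4.2
  endloop
 endfacet
 facet normal -0.445 0.817 0.367
  outer loop
   vertex 3.8 5.6 2.6
   vertex 2.0 4.8 2.2
   vertex 2.2 3.2 6.0
  endloop
 endfacet
 facet normal -0.122 -0.569 -0.813
  outer loop
   vertex 1.6 2.6 3.8
   vertex 1.2 2.4 4.0
   vertex 2.0 4.8 2.2
  endloop
 endfacet
 facet normal 0.486 -0.868 0.104
  outer loop
   vertex 1.6 2.6 3.8
   vertex 2.2 3.2 6.0
   vertex 1.2 2.4 4.0
  endloop
 endfacet
 facet normal 0.525 -0.846 0.088
  outer loop
   vertex 1.6 2.6 3.8
   vertex 5.4 5.0 4.2
   vertex 2.2 3.2 6.0
  endloop
 endfacet
 facet normal 0.446 -0.595 -0.669
  outer loop
   vertex 1.6 2.6 3.8
   vertex 3.8 5.6 2.6
   vertex 5.4 5.0 4.2
  endloop
 endfacet
 facet normal 0.414 -0.583 -0.698
  outer loop
   vertex 1.6 2.6 3.8
   vertex 2.0 4.8 2.2
   vertex 3.8 5.6 2.6
  endloop
 endfacet
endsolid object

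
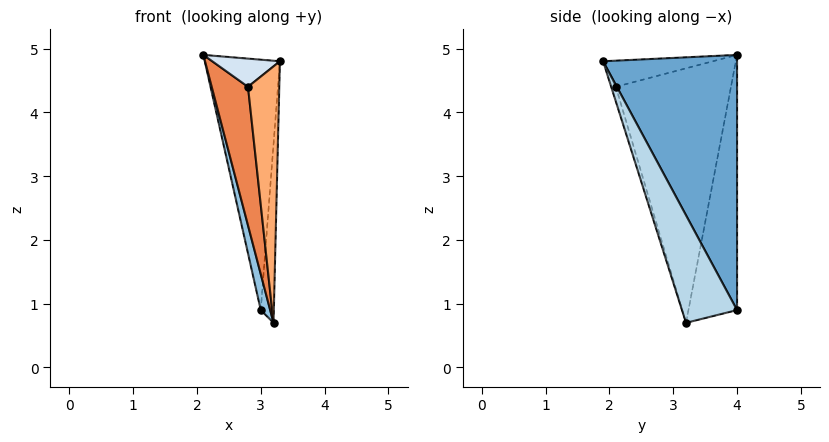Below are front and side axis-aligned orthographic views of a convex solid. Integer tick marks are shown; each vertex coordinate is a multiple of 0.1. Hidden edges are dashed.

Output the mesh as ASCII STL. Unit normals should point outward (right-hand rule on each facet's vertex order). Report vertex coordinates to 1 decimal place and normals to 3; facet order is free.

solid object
 facet normal 0.856 0.480 0.193
  outer loop
   vertex 3.0 4.0 0.9
   vertex 2.1 4.0 4.9
   vertex 3.3 1.9 4.8
  endloop
 endfacet
 facet normal -0.959 -0.186 -0.216
  outer loop
   vertex 3.2 3.2 0.7
   vertex 2.1 4.0 4.9
   vertex 3.0 4.0 0.9
  endloop
 endfacet
 facet normal 0.972 0.231 0.049
  outer loop
   vertex 3.2 3.2 0.7
   vertex 3.0 4.0 0.9
   vertex 3.3 1.9 4.8
  endloop
 endfacet
 facet normal -0.664 -0.409 0.626
  outer loop
   vertex 2.8 2.1 4.4
   vertex 3.3 1.9 4.8
   vertex 2.1 4.0 4.9
  endloop
 endfacet
 facet normal -0.937 -0.295 -0.189
  outer loop
   vertex 2.8 2.1 4.4
   vertex 2.1 4.0 4.9
   vertex 3.2 3.2 0.7
  endloop
 endfacet
 facet normal -0.141 -0.945 -0.296
  outer loop
   vertex 2.8 2.1 4.4
   vertex 3.2 3.2 0.7
   vertex 3.3 1.9 4.8
  endloop
 endfacet
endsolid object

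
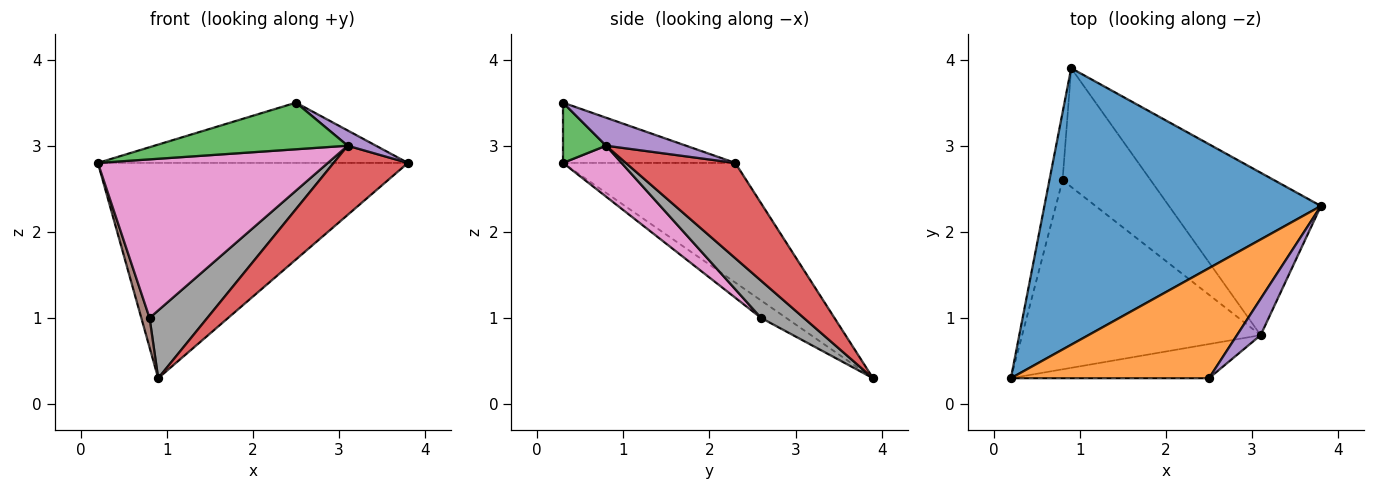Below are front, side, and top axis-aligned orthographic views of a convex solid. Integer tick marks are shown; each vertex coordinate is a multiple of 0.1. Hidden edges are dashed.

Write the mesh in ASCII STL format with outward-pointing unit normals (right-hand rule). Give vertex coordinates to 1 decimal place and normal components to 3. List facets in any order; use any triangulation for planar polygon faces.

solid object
 facet normal -0.323 0.581 0.747
  outer loop
   vertex 0.9 3.9 0.3
   vertex 0.2 0.3 2.8
   vertex 3.8 2.3 2.8
  endloop
 endfacet
 facet normal -0.258 0.464 0.847
  outer loop
   vertex 2.5 0.3 3.5
   vertex 3.8 2.3 2.8
   vertex 0.2 0.3 2.8
  endloop
 endfacet
 facet normal 0.177 -0.794 -0.582
  outer loop
   vertex 3.1 0.8 3.0
   vertex 2.5 0.3 3.5
   vertex 0.2 0.3 2.8
  endloop
 endfacet
 facet normal 0.500 -0.339 -0.797
  outer loop
   vertex 3.1 0.8 3.0
   vertex 0.9 3.9 0.3
   vertex 3.8 2.3 2.8
  endloop
 endfacet
 facet normal 0.737 -0.261 0.624
  outer loop
   vertex 3.1 0.8 3.0
   vertex 3.8 2.3 2.8
   vertex 2.5 0.3 3.5
  endloop
 endfacet
 facet normal -0.772 -0.254 -0.582
  outer loop
   vertex 0.8 2.6 1.0
   vertex 0.2 0.3 2.8
   vertex 0.9 3.9 0.3
  endloop
 endfacet
 facet normal 0.161 -0.634 -0.756
  outer loop
   vertex 0.8 2.6 1.0
   vertex 3.1 0.8 3.0
   vertex 0.2 0.3 2.8
  endloop
 endfacet
 facet normal 0.345 -0.465 -0.815
  outer loop
   vertex 0.8 2.6 1.0
   vertex 0.9 3.9 0.3
   vertex 3.1 0.8 3.0
  endloop
 endfacet
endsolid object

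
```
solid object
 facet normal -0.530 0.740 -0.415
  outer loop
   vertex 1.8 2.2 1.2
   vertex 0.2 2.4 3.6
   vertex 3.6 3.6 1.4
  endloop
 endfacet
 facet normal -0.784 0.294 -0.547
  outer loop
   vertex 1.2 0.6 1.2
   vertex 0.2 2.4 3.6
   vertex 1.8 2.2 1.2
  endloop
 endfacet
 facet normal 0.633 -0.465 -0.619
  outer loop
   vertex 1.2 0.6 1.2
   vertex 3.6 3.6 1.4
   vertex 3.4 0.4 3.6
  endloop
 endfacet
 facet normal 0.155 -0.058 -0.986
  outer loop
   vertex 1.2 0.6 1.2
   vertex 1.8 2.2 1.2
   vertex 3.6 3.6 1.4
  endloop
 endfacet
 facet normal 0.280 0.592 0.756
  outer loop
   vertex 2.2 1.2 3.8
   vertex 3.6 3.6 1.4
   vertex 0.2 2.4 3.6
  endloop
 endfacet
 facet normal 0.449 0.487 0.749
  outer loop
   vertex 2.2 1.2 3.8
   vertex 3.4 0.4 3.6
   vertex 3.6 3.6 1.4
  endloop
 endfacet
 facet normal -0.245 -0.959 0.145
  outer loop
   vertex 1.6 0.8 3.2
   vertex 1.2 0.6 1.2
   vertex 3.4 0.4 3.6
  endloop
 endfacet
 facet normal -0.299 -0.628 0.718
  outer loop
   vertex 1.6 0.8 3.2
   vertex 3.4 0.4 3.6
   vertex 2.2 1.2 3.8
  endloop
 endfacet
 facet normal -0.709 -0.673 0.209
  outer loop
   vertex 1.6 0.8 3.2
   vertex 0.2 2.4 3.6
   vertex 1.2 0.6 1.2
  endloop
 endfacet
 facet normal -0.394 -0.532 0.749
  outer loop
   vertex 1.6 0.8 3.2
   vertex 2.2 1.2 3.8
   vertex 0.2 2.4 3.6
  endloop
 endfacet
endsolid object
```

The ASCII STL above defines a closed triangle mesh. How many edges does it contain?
15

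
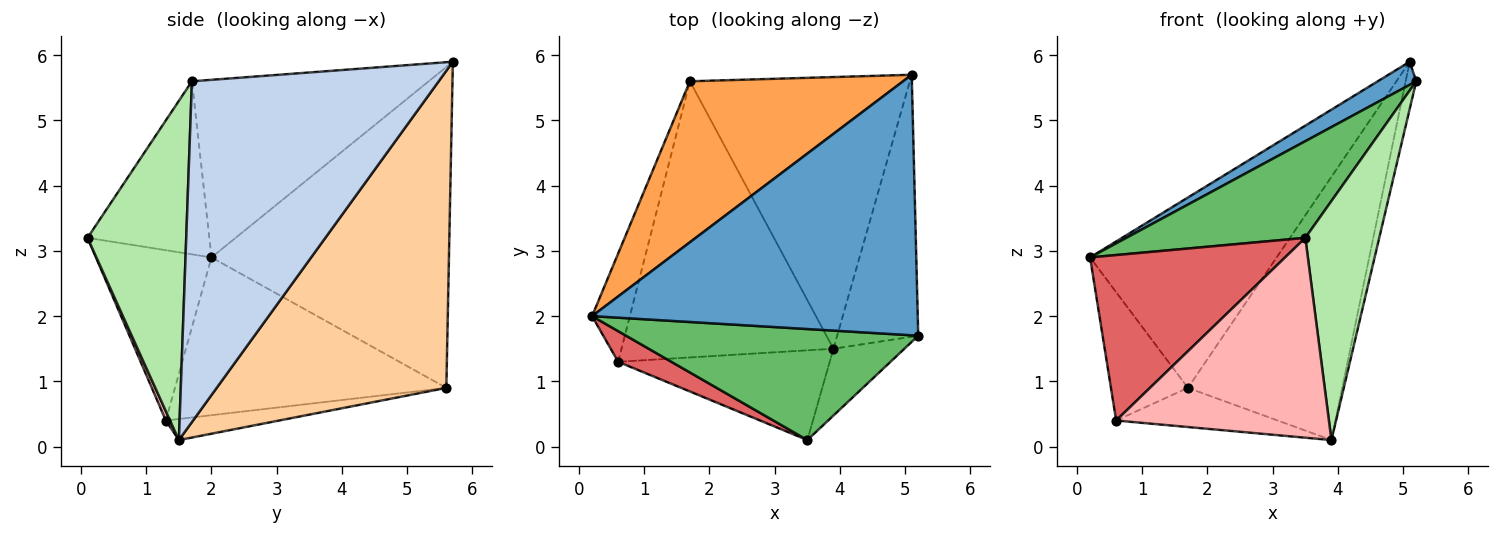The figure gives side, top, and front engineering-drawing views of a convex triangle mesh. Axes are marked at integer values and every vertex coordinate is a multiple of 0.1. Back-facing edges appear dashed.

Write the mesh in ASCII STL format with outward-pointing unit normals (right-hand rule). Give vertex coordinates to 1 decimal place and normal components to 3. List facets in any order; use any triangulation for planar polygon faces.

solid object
 facet normal -0.477 -0.078 0.875
  outer loop
   vertex 5.1 5.7 5.9
   vertex 0.2 2.0 2.9
   vertex 5.2 1.7 5.6
  endloop
 endfacet
 facet normal 0.972 0.042 -0.231
  outer loop
   vertex 3.9 1.5 0.1
   vertex 5.1 5.7 5.9
   vertex 5.2 1.7 5.6
  endloop
 endfacet
 facet normal -0.697 0.548 0.463
  outer loop
   vertex 1.7 5.6 0.9
   vertex 0.2 2.0 2.9
   vertex 5.1 5.7 5.9
  endloop
 endfacet
 facet normal 0.719 0.483 -0.499
  outer loop
   vertex 1.7 5.6 0.9
   vertex 5.1 5.7 5.9
   vertex 3.9 1.5 0.1
  endloop
 endfacet
 facet normal -0.408 -0.600 0.689
  outer loop
   vertex 3.5 0.1 3.2
   vertex 5.2 1.7 5.6
   vertex 0.2 2.0 2.9
  endloop
 endfacet
 facet normal 0.789 -0.591 -0.165
  outer loop
   vertex 3.5 0.1 3.2
   vertex 3.9 1.5 0.1
   vertex 5.2 1.7 5.6
  endloop
 endfacet
 facet normal -0.503 -0.850 0.157
  outer loop
   vertex 0.6 1.3 0.4
   vertex 3.5 0.1 3.2
   vertex 0.2 2.0 2.9
  endloop
 endfacet
 facet normal 0.018 -0.912 -0.410
  outer loop
   vertex 0.6 1.3 0.4
   vertex 3.9 1.5 0.1
   vertex 3.5 0.1 3.2
  endloop
 endfacet
 facet normal -0.937 0.266 -0.224
  outer loop
   vertex 0.6 1.3 0.4
   vertex 0.2 2.0 2.9
   vertex 1.7 5.6 0.9
  endloop
 endfacet
 facet normal -0.098 0.140 -0.985
  outer loop
   vertex 0.6 1.3 0.4
   vertex 1.7 5.6 0.9
   vertex 3.9 1.5 0.1
  endloop
 endfacet
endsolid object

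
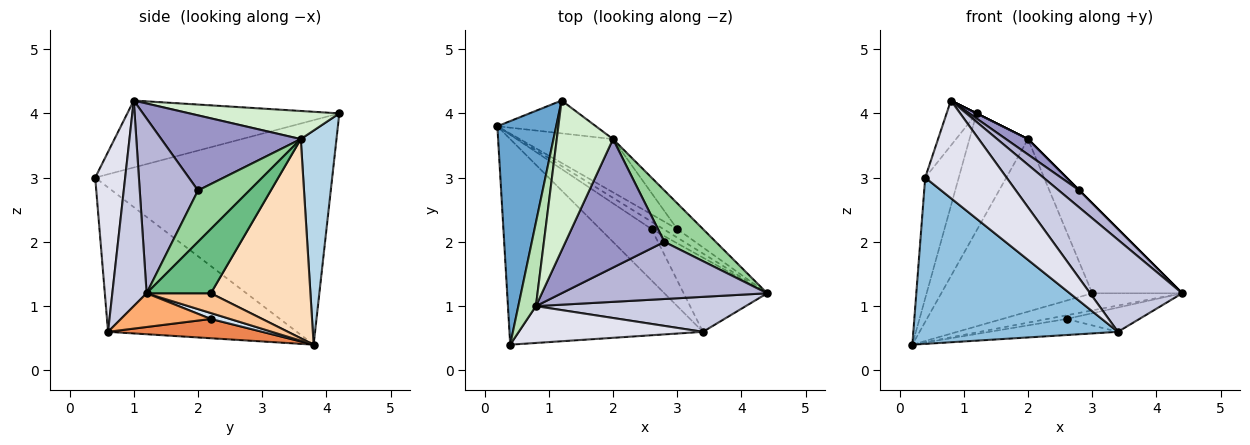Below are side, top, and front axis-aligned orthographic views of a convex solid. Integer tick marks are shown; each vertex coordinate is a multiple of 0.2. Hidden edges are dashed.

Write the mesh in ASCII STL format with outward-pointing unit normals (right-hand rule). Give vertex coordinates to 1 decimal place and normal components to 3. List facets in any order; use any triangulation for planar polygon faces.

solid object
 facet normal -0.958 0.136 0.251
  outer loop
   vertex 1.2 4.2 4.0
   vertex 0.2 3.8 0.4
   vertex 0.4 0.4 3.0
  endloop
 endfacet
 facet normal -0.502 -0.544 -0.673
  outer loop
   vertex 3.4 0.6 0.6
   vertex 0.4 0.4 3.0
   vertex 0.2 3.8 0.4
  endloop
 endfacet
 facet normal 0.506 0.830 -0.233
  outer loop
   vertex 2.0 3.6 3.6
   vertex 0.2 3.8 0.4
   vertex 1.2 4.2 4.0
  endloop
 endfacet
 facet normal 0.408 0.408 -0.816
  outer loop
   vertex 2.6 2.2 0.8
   vertex 0.2 3.8 0.4
   vertex 4.4 1.2 1.2
  endloop
 endfacet
 facet normal 0.337 0.281 -0.899
  outer loop
   vertex 2.6 2.2 0.8
   vertex 3.4 0.6 0.6
   vertex 0.2 3.8 0.4
  endloop
 endfacet
 facet normal 0.358 0.290 -0.887
  outer loop
   vertex 2.6 2.2 0.8
   vertex 4.4 1.2 1.2
   vertex 3.4 0.6 0.6
  endloop
 endfacet
 facet normal 0.538 0.754 -0.377
  outer loop
   vertex 3.0 2.2 1.2
   vertex 4.4 1.2 1.2
   vertex 0.2 3.8 0.4
  endloop
 endfacet
 facet normal 0.533 0.808 -0.249
  outer loop
   vertex 3.0 2.2 1.2
   vertex 0.2 3.8 0.4
   vertex 2.0 3.6 3.6
  endloop
 endfacet
 facet normal 0.566 0.793 -0.226
  outer loop
   vertex 3.0 2.2 1.2
   vertex 2.0 3.6 3.6
   vertex 4.4 1.2 1.2
  endloop
 endfacet
 facet normal 0.707 0.000 0.707
  outer loop
   vertex 2.8 2.0 2.8
   vertex 4.4 1.2 1.2
   vertex 2.0 3.6 3.6
  endloop
 endfacet
 facet normal -0.958 0.136 0.252
  outer loop
   vertex 0.8 1.0 4.2
   vertex 1.2 4.2 4.0
   vertex 0.4 0.4 3.0
  endloop
 endfacet
 facet normal 0.447 0.000 0.894
  outer loop
   vertex 0.8 1.0 4.2
   vertex 2.0 3.6 3.6
   vertex 1.2 4.2 4.0
  endloop
 endfacet
 facet normal 0.602 -0.095 0.793
  outer loop
   vertex 0.8 1.0 4.2
   vertex 2.8 2.0 2.8
   vertex 2.0 3.6 3.6
  endloop
 endfacet
 facet normal 0.631 -0.223 0.743
  outer loop
   vertex 0.8 1.0 4.2
   vertex 4.4 1.2 1.2
   vertex 2.8 2.0 2.8
  endloop
 endfacet
 facet normal 0.329 -0.883 0.335
  outer loop
   vertex 0.8 1.0 4.2
   vertex 3.4 0.6 0.6
   vertex 4.4 1.2 1.2
  endloop
 endfacet
 facet normal 0.326 -0.885 0.334
  outer loop
   vertex 0.8 1.0 4.2
   vertex 0.4 0.4 3.0
   vertex 3.4 0.6 0.6
  endloop
 endfacet
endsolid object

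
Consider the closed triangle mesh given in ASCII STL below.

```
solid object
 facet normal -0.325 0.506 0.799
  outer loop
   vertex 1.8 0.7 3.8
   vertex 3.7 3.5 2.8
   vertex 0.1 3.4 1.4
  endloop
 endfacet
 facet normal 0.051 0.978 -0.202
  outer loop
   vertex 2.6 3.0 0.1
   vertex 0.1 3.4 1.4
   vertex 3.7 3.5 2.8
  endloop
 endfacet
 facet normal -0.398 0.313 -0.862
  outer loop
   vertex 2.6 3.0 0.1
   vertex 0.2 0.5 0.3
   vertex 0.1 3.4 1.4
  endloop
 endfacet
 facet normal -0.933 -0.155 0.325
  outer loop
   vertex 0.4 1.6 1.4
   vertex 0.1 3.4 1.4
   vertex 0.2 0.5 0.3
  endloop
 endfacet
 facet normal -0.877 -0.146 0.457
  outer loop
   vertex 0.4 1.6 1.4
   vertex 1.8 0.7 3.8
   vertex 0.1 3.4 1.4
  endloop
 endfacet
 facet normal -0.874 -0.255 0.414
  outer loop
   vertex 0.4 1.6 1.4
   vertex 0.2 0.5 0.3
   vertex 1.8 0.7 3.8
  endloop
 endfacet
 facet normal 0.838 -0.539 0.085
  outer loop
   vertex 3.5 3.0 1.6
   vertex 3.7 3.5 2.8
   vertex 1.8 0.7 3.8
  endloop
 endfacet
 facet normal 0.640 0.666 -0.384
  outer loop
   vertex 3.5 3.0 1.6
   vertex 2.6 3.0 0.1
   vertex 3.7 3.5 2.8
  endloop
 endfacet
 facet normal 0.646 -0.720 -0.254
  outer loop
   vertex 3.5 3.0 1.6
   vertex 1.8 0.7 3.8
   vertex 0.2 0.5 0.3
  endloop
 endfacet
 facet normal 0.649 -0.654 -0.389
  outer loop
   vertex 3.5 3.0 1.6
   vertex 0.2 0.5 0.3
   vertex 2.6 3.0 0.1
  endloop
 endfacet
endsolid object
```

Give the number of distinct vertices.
7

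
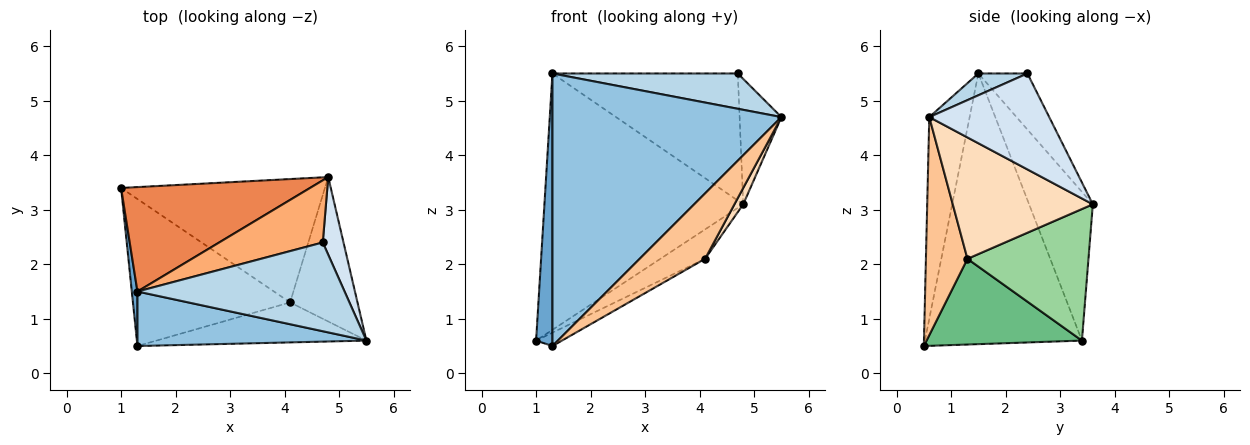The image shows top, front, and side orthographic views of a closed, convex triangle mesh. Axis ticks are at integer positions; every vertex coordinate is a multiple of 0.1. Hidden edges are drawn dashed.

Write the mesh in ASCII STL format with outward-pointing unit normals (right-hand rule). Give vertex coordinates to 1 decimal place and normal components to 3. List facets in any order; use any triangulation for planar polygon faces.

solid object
 facet normal -0.994 -0.104 0.021
  outer loop
   vertex 1.3 1.5 5.5
   vertex 1.0 3.4 0.6
   vertex 1.3 0.5 0.5
  endloop
 endfacet
 facet normal -0.170 -0.966 0.193
  outer loop
   vertex 1.3 1.5 5.5
   vertex 1.3 0.5 0.5
   vertex 5.5 0.6 4.7
  endloop
 endfacet
 facet normal 0.097 -0.368 0.925
  outer loop
   vertex 1.3 1.5 5.5
   vertex 5.5 0.6 4.7
   vertex 4.7 2.4 5.5
  endloop
 endfacet
 facet normal 0.925 0.322 0.200
  outer loop
   vertex 4.8 3.6 3.1
   vertex 4.7 2.4 5.5
   vertex 5.5 0.6 4.7
  endloop
 endfacet
 facet normal -0.285 0.888 0.362
  outer loop
   vertex 4.8 3.6 3.1
   vertex 1.0 3.4 0.6
   vertex 1.3 1.5 5.5
  endloop
 endfacet
 facet normal -0.231 0.874 0.427
  outer loop
   vertex 4.8 3.6 3.1
   vertex 1.3 1.5 5.5
   vertex 4.7 2.4 5.5
  endloop
 endfacet
 facet normal 0.476 -0.750 -0.458
  outer loop
   vertex 4.1 1.3 2.1
   vertex 5.5 0.6 4.7
   vertex 1.3 0.5 0.5
  endloop
 endfacet
 facet normal 0.873 -0.055 -0.485
  outer loop
   vertex 4.1 1.3 2.1
   vertex 4.8 3.6 3.1
   vertex 5.5 0.6 4.7
  endloop
 endfacet
 facet normal 0.477 0.080 -0.875
  outer loop
   vertex 4.1 1.3 2.1
   vertex 1.3 0.5 0.5
   vertex 1.0 3.4 0.6
  endloop
 endfacet
 facet normal 0.532 0.196 -0.824
  outer loop
   vertex 4.1 1.3 2.1
   vertex 1.0 3.4 0.6
   vertex 4.8 3.6 3.1
  endloop
 endfacet
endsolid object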